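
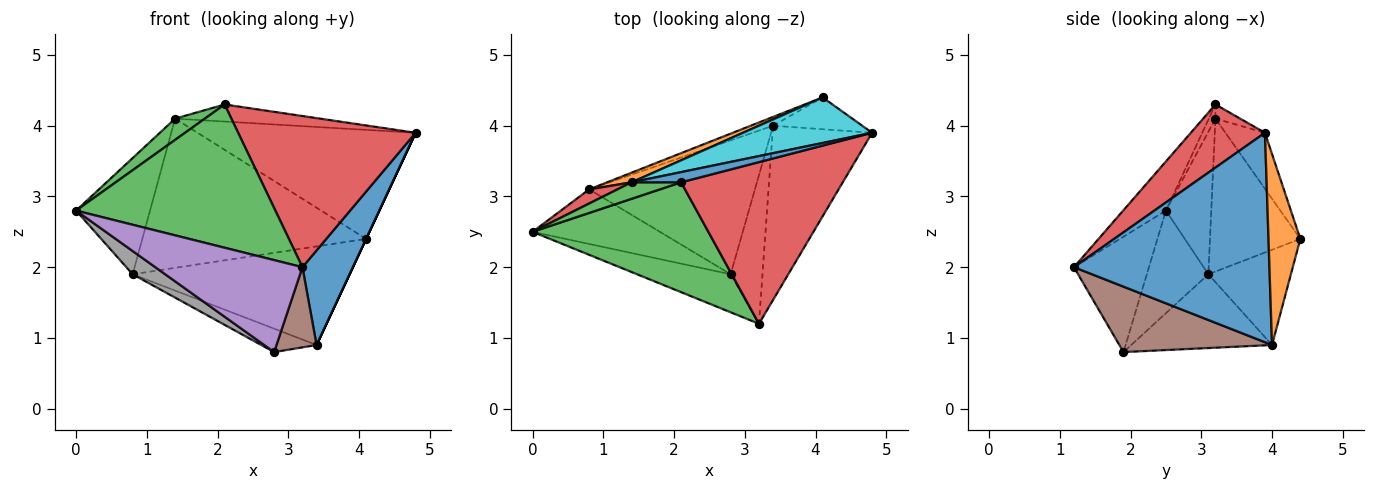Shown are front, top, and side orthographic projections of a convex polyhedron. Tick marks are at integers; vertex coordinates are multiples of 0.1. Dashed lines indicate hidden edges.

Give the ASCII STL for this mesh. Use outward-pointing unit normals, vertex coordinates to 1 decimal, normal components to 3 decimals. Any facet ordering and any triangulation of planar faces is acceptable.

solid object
 facet normal 0.880 -0.227 -0.418
  outer loop
   vertex 3.4 4.0 0.9
   vertex 4.8 3.9 3.9
   vertex 3.2 1.2 2.0
  endloop
 endfacet
 facet normal 0.906 0.000 -0.423
  outer loop
   vertex 3.4 4.0 0.9
   vertex 4.1 4.4 2.4
   vertex 4.8 3.9 3.9
  endloop
 endfacet
 facet normal -0.168 -0.782 0.600
  outer loop
   vertex 2.1 3.2 4.3
   vertex 0.0 2.5 2.8
   vertex 3.2 1.2 2.0
  endloop
 endfacet
 facet normal 0.274 -0.657 0.702
  outer loop
   vertex 2.1 3.2 4.3
   vertex 3.2 1.2 2.0
   vertex 4.8 3.9 3.9
  endloop
 endfacet
 facet normal -0.426 -0.836 -0.346
  outer loop
   vertex 2.8 1.9 0.8
   vertex 3.2 1.2 2.0
   vertex 0.0 2.5 2.8
  endloop
 endfacet
 facet normal 0.875 -0.230 -0.426
  outer loop
   vertex 2.8 1.9 0.8
   vertex 3.4 4.0 0.9
   vertex 3.2 1.2 2.0
  endloop
 endfacet
 facet normal -0.354 0.931 -0.083
  outer loop
   vertex 0.8 3.1 1.9
   vertex 4.1 4.4 2.4
   vertex 3.4 4.0 0.9
  endloop
 endfacet
 facet normal -0.595 -0.315 -0.739
  outer loop
   vertex 0.8 3.1 1.9
   vertex 2.8 1.9 0.8
   vertex 0.0 2.5 2.8
  endloop
 endfacet
 facet normal -0.402 0.158 -0.902
  outer loop
   vertex 0.8 3.1 1.9
   vertex 3.4 4.0 0.9
   vertex 2.8 1.9 0.8
  endloop
 endfacet
 facet normal -0.165 0.910 0.380
  outer loop
   vertex 1.4 3.2 4.1
   vertex 4.8 3.9 3.9
   vertex 4.1 4.4 2.4
  endloop
 endfacet
 facet normal -0.145 0.849 0.508
  outer loop
   vertex 1.4 3.2 4.1
   vertex 2.1 3.2 4.3
   vertex 4.8 3.9 3.9
  endloop
 endfacet
 facet normal -0.374 0.926 0.060
  outer loop
   vertex 1.4 3.2 4.1
   vertex 4.1 4.4 2.4
   vertex 0.8 3.1 1.9
  endloop
 endfacet
 facet normal -0.173 -0.777 0.605
  outer loop
   vertex 1.4 3.2 4.1
   vertex 0.0 2.5 2.8
   vertex 2.1 3.2 4.3
  endloop
 endfacet
 facet normal -0.520 0.848 0.103
  outer loop
   vertex 1.4 3.2 4.1
   vertex 0.8 3.1 1.9
   vertex 0.0 2.5 2.8
  endloop
 endfacet
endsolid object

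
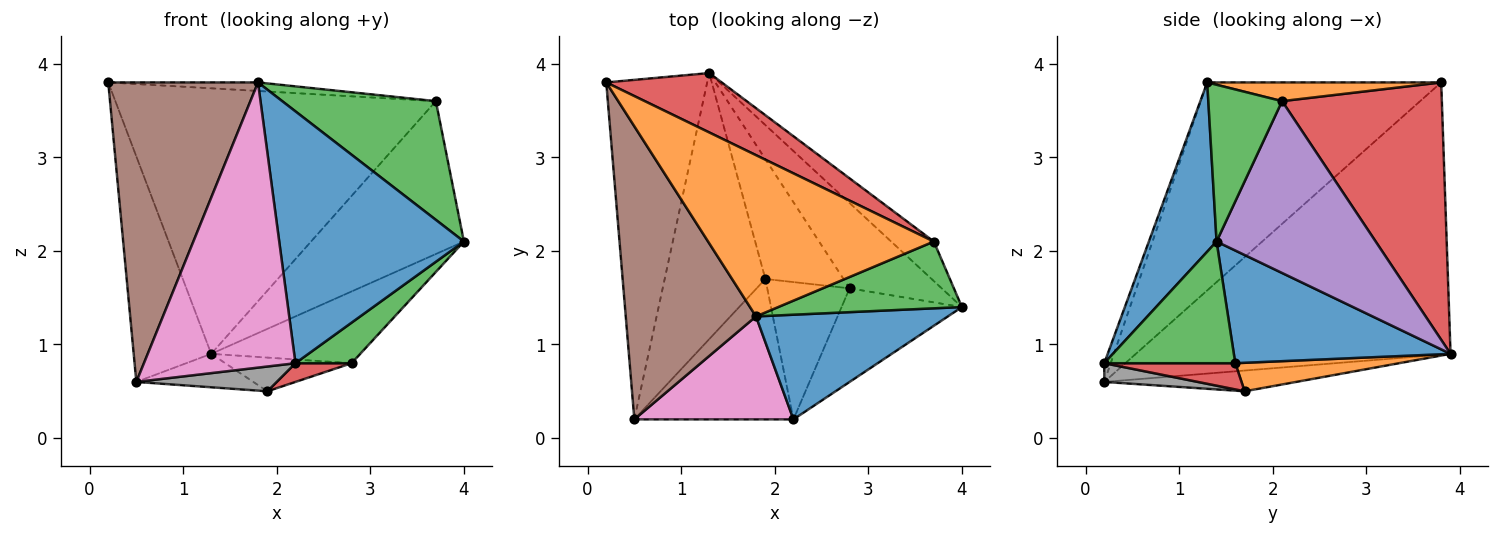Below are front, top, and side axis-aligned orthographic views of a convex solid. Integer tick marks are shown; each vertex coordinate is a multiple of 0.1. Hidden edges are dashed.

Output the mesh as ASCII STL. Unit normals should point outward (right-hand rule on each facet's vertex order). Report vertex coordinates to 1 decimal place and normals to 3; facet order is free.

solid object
 facet normal 0.321 -0.875 0.363
  outer loop
   vertex 1.8 1.3 3.8
   vertex 2.2 0.2 0.8
   vertex 4.0 1.4 2.1
  endloop
 endfacet
 facet normal 0.083 0.053 0.995
  outer loop
   vertex 3.7 2.1 3.6
   vertex 0.2 3.8 3.8
   vertex 1.8 1.3 3.8
  endloop
 endfacet
 facet normal 0.386 -0.804 0.452
  outer loop
   vertex 3.7 2.1 3.6
   vertex 1.8 1.3 3.8
   vertex 4.0 1.4 2.1
  endloop
 endfacet
 facet normal 0.437 0.878 0.196
  outer loop
   vertex 3.7 2.1 3.6
   vertex 1.3 3.9 0.9
   vertex 0.2 3.8 3.8
  endloop
 endfacet
 facet normal 0.710 0.682 -0.176
  outer loop
   vertex 3.7 2.1 3.6
   vertex 4.0 1.4 2.1
   vertex 1.3 3.9 0.9
  endloop
 endfacet
 facet normal -0.745 -0.477 0.467
  outer loop
   vertex 0.5 0.2 0.6
   vertex 1.8 1.3 3.8
   vertex 0.2 3.8 3.8
  endloop
 endfacet
 facet normal -0.040 -0.940 0.339
  outer loop
   vertex 0.5 0.2 0.6
   vertex 2.2 0.2 0.8
   vertex 1.8 1.3 3.8
  endloop
 endfacet
 facet normal 0.115 -0.173 -0.978
  outer loop
   vertex 0.5 0.2 0.6
   vertex 1.9 1.7 0.5
   vertex 2.2 0.2 0.8
  endloop
 endfacet
 facet normal -0.914 0.225 -0.339
  outer loop
   vertex 0.5 0.2 0.6
   vertex 0.2 3.8 3.8
   vertex 1.3 3.9 0.9
  endloop
 endfacet
 facet normal -0.200 0.122 -0.972
  outer loop
   vertex 0.5 0.2 0.6
   vertex 1.3 3.9 0.9
   vertex 1.9 1.7 0.5
  endloop
 endfacet
 facet normal 0.683 0.470 -0.559
  outer loop
   vertex 2.8 1.6 0.8
   vertex 1.3 3.9 0.9
   vertex 4.0 1.4 2.1
  endloop
 endfacet
 facet normal 0.331 0.255 -0.908
  outer loop
   vertex 2.8 1.6 0.8
   vertex 1.9 1.7 0.5
   vertex 1.3 3.9 0.9
  endloop
 endfacet
 facet normal 0.680 -0.291 -0.673
  outer loop
   vertex 2.8 1.6 0.8
   vertex 4.0 1.4 2.1
   vertex 2.2 0.2 0.8
  endloop
 endfacet
 facet normal 0.301 -0.129 -0.945
  outer loop
   vertex 2.8 1.6 0.8
   vertex 2.2 0.2 0.8
   vertex 1.9 1.7 0.5
  endloop
 endfacet
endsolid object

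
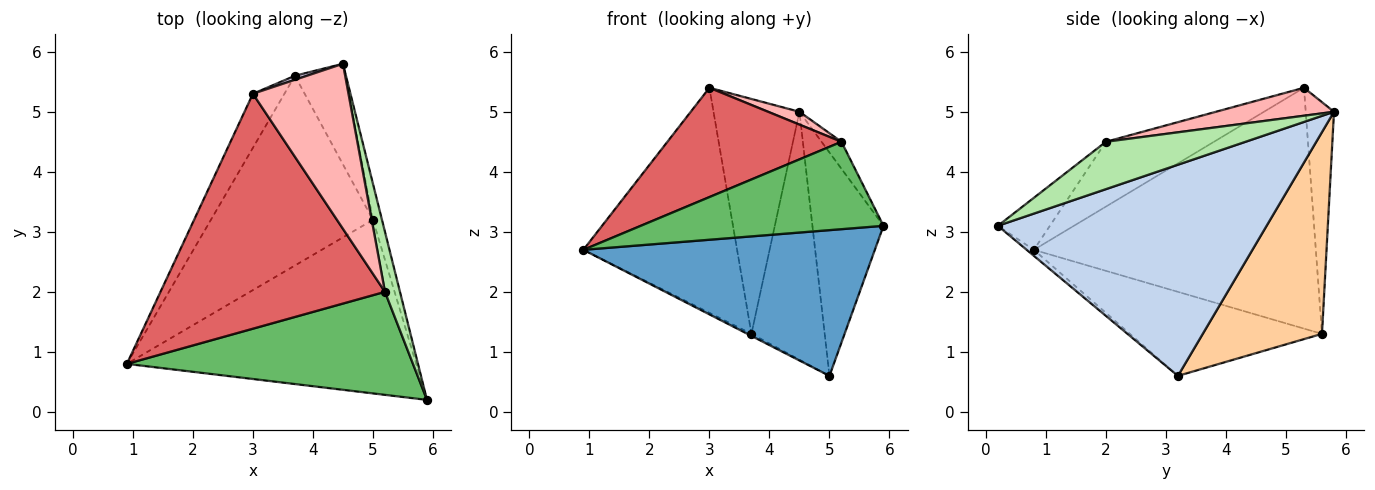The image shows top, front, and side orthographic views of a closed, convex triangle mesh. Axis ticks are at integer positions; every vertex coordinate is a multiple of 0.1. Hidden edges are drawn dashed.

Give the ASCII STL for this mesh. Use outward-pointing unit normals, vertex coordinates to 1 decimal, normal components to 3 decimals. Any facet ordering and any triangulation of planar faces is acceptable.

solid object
 facet normal -0.016 -0.643 -0.766
  outer loop
   vertex 5.0 3.2 0.6
   vertex 5.9 0.2 3.1
   vertex 0.9 0.8 2.7
  endloop
 endfacet
 facet normal 0.966 0.255 -0.041
  outer loop
   vertex 5.0 3.2 0.6
   vertex 4.5 5.8 5.0
   vertex 5.9 0.2 3.1
  endloop
 endfacet
 facet normal -0.460 0.010 -0.888
  outer loop
   vertex 3.7 5.6 1.3
   vertex 5.0 3.2 0.6
   vertex 0.9 0.8 2.7
  endloop
 endfacet
 facet normal 0.833 0.512 -0.208
  outer loop
   vertex 3.7 5.6 1.3
   vertex 4.5 5.8 5.0
   vertex 5.0 3.2 0.6
  endloop
 endfacet
 facet normal -0.137 -0.641 0.755
  outer loop
   vertex 5.2 2.0 4.5
   vertex 0.9 0.8 2.7
   vertex 5.9 0.2 3.1
  endloop
 endfacet
 facet normal 0.945 0.135 0.299
  outer loop
   vertex 5.2 2.0 4.5
   vertex 5.9 0.2 3.1
   vertex 4.5 5.8 5.0
  endloop
 endfacet
 facet normal -0.253 -0.408 0.877
  outer loop
   vertex 3.0 5.3 5.4
   vertex 0.9 0.8 2.7
   vertex 5.2 2.0 4.5
  endloop
 endfacet
 facet normal 0.280 -0.074 0.957
  outer loop
   vertex 3.0 5.3 5.4
   vertex 5.2 2.0 4.5
   vertex 4.5 5.8 5.0
  endloop
 endfacet
 facet normal -0.872 0.476 -0.114
  outer loop
   vertex 3.0 5.3 5.4
   vertex 3.7 5.6 1.3
   vertex 0.9 0.8 2.7
  endloop
 endfacet
 facet normal -0.312 0.950 0.016
  outer loop
   vertex 3.0 5.3 5.4
   vertex 4.5 5.8 5.0
   vertex 3.7 5.6 1.3
  endloop
 endfacet
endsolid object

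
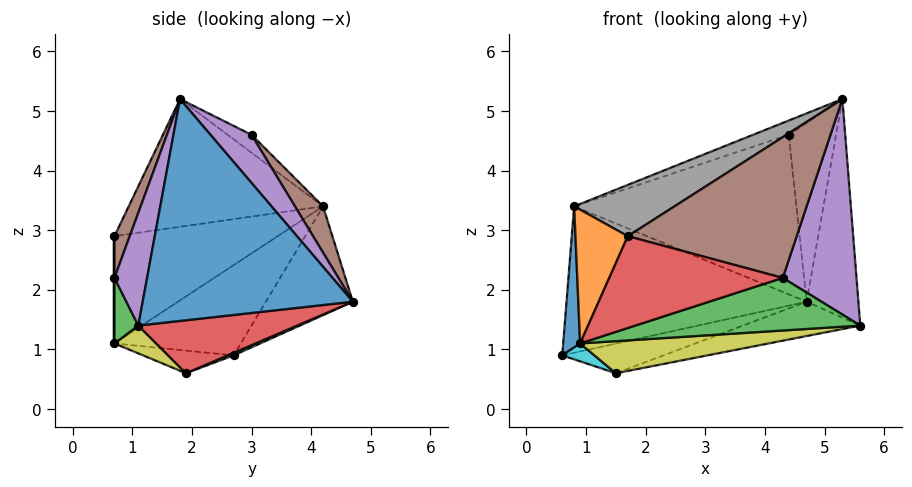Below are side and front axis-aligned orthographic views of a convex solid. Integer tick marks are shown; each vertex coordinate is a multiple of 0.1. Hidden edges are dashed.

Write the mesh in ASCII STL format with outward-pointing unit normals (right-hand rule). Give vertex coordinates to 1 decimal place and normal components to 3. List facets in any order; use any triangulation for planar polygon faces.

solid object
 facet normal 0.970 0.239 0.033
  outer loop
   vertex 5.3 1.8 5.2
   vertex 5.6 1.1 1.4
   vertex 4.7 4.7 1.8
  endloop
 endfacet
 facet normal -0.300 0.828 -0.473
  outer loop
   vertex 0.8 4.2 3.4
   vertex 4.7 4.7 1.8
   vertex 0.6 2.7 0.9
  endloop
 endfacet
 facet normal 0.022 0.373 -0.928
  outer loop
   vertex 1.5 1.9 0.6
   vertex 0.6 2.7 0.9
   vertex 4.7 4.7 1.8
  endloop
 endfacet
 facet normal 0.219 0.162 -0.962
  outer loop
   vertex 1.5 1.9 0.6
   vertex 4.7 4.7 1.8
   vertex 5.6 1.1 1.4
  endloop
 endfacet
 facet normal 0.579 0.668 0.468
  outer loop
   vertex 4.4 3.0 4.6
   vertex 5.3 1.8 5.2
   vertex 4.7 4.7 1.8
  endloop
 endfacet
 facet normal 0.107 0.845 0.524
  outer loop
   vertex 4.4 3.0 4.6
   vertex 4.7 4.7 1.8
   vertex 0.8 4.2 3.4
  endloop
 endfacet
 facet normal -0.206 0.309 0.928
  outer loop
   vertex 4.4 3.0 4.6
   vertex 0.8 4.2 3.4
   vertex 5.3 1.8 5.2
  endloop
 endfacet
 facet normal -0.469 -0.242 0.850
  outer loop
   vertex 1.7 0.7 2.9
   vertex 5.3 1.8 5.2
   vertex 0.8 4.2 3.4
  endloop
 endfacet
 facet normal 0.093 -0.422 -0.902
  outer loop
   vertex 0.9 0.7 1.1
   vertex 1.5 1.9 0.6
   vertex 5.6 1.1 1.4
  endloop
 endfacet
 facet normal -0.433 -0.154 -0.888
  outer loop
   vertex 0.9 0.7 1.1
   vertex 0.6 2.7 0.9
   vertex 1.5 1.9 0.6
  endloop
 endfacet
 facet normal -0.979 -0.131 0.157
  outer loop
   vertex 0.9 0.7 1.1
   vertex 0.8 4.2 3.4
   vertex 0.6 2.7 0.9
  endloop
 endfacet
 facet normal -0.877 -0.281 0.390
  outer loop
   vertex 0.9 0.7 1.1
   vertex 1.7 0.7 2.9
   vertex 0.8 4.2 3.4
  endloop
 endfacet
 facet normal 0.100 -0.945 -0.310
  outer loop
   vertex 4.3 0.7 2.2
   vertex 0.9 0.7 1.1
   vertex 5.6 1.1 1.4
  endloop
 endfacet
 facet normal 0.000 -1.000 0.000
  outer loop
   vertex 4.3 0.7 2.2
   vertex 1.7 0.7 2.9
   vertex 0.9 0.7 1.1
  endloop
 endfacet
 facet normal 0.397 -0.897 0.196
  outer loop
   vertex 4.3 0.7 2.2
   vertex 5.6 1.1 1.4
   vertex 5.3 1.8 5.2
  endloop
 endfacet
 facet normal 0.086 -0.944 0.318
  outer loop
   vertex 4.3 0.7 2.2
   vertex 5.3 1.8 5.2
   vertex 1.7 0.7 2.9
  endloop
 endfacet
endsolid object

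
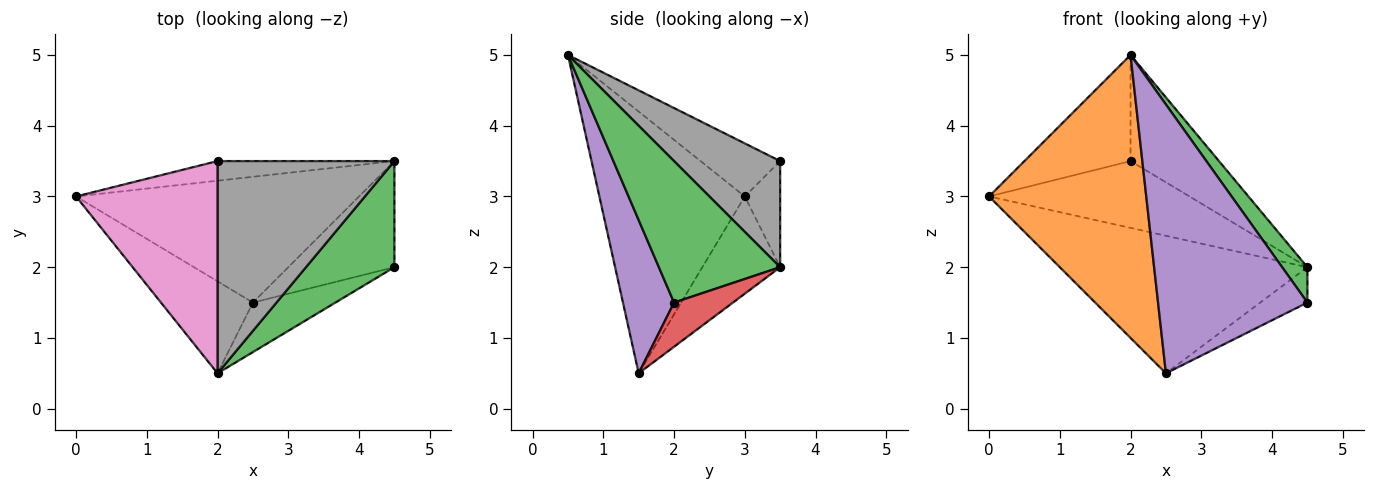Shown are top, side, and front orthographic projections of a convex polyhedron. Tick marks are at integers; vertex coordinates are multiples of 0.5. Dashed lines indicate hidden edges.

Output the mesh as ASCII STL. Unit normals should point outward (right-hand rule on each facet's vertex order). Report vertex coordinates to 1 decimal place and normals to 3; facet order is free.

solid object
 facet normal -0.226 0.719 -0.657
  outer loop
   vertex 2.5 1.5 0.5
   vertex 0.0 3.0 3.0
   vertex 4.5 3.5 2.0
  endloop
 endfacet
 facet normal -0.661 -0.714 -0.232
  outer loop
   vertex 2.5 1.5 0.5
   vertex 2.0 0.5 5.0
   vertex 0.0 3.0 3.0
  endloop
 endfacet
 facet normal 0.835 -0.174 0.522
  outer loop
   vertex 4.5 2.0 1.5
   vertex 4.5 3.5 2.0
   vertex 2.0 0.5 5.0
  endloop
 endfacet
 facet normal 0.368 0.294 -0.882
  outer loop
   vertex 4.5 2.0 1.5
   vertex 2.5 1.5 0.5
   vertex 4.5 3.5 2.0
  endloop
 endfacet
 facet normal 0.319 -0.932 -0.172
  outer loop
   vertex 4.5 2.0 1.5
   vertex 2.0 0.5 5.0
   vertex 2.5 1.5 0.5
  endloop
 endfacet
 facet normal -0.167 0.946 -0.278
  outer loop
   vertex 2.0 3.5 3.5
   vertex 4.5 3.5 2.0
   vertex 0.0 3.0 3.0
  endloop
 endfacet
 facet normal -0.318 0.424 0.848
  outer loop
   vertex 2.0 3.5 3.5
   vertex 0.0 3.0 3.0
   vertex 2.0 0.5 5.0
  endloop
 endfacet
 facet normal 0.473 0.394 0.788
  outer loop
   vertex 2.0 3.5 3.5
   vertex 2.0 0.5 5.0
   vertex 4.5 3.5 2.0
  endloop
 endfacet
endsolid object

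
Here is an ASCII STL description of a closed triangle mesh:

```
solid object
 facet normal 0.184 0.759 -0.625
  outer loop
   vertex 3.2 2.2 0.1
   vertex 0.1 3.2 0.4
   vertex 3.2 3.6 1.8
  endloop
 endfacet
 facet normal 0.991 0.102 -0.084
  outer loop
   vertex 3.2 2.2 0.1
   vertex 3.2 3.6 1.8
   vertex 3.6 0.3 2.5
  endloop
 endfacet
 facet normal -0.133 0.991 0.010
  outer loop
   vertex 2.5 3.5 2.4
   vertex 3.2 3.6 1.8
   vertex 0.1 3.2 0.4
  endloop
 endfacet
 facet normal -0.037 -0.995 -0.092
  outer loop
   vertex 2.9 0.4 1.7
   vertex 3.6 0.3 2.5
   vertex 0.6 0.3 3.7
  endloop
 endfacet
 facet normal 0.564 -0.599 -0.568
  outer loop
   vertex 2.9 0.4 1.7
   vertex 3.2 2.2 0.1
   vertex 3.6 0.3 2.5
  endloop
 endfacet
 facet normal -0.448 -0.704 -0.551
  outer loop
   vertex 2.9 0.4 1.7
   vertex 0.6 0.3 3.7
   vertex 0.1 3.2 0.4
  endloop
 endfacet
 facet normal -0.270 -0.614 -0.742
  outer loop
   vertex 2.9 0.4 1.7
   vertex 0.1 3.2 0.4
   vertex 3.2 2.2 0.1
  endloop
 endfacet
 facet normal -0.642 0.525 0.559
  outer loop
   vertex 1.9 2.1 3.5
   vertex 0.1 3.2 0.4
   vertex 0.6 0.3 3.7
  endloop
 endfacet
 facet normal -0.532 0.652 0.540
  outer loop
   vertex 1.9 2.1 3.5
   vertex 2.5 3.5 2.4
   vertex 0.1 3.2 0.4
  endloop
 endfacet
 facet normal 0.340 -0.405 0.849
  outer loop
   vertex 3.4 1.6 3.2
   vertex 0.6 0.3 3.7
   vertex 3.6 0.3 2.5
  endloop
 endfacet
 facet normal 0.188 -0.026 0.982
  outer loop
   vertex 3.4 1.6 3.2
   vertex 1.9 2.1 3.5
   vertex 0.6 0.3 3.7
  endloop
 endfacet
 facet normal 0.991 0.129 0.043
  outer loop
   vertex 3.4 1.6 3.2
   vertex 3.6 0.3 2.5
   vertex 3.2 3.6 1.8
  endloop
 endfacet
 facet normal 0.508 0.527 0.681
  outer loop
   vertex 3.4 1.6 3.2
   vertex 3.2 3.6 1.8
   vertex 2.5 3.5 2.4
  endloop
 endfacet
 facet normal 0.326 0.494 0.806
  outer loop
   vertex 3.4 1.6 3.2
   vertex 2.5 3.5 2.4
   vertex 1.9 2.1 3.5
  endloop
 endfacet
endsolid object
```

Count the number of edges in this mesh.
21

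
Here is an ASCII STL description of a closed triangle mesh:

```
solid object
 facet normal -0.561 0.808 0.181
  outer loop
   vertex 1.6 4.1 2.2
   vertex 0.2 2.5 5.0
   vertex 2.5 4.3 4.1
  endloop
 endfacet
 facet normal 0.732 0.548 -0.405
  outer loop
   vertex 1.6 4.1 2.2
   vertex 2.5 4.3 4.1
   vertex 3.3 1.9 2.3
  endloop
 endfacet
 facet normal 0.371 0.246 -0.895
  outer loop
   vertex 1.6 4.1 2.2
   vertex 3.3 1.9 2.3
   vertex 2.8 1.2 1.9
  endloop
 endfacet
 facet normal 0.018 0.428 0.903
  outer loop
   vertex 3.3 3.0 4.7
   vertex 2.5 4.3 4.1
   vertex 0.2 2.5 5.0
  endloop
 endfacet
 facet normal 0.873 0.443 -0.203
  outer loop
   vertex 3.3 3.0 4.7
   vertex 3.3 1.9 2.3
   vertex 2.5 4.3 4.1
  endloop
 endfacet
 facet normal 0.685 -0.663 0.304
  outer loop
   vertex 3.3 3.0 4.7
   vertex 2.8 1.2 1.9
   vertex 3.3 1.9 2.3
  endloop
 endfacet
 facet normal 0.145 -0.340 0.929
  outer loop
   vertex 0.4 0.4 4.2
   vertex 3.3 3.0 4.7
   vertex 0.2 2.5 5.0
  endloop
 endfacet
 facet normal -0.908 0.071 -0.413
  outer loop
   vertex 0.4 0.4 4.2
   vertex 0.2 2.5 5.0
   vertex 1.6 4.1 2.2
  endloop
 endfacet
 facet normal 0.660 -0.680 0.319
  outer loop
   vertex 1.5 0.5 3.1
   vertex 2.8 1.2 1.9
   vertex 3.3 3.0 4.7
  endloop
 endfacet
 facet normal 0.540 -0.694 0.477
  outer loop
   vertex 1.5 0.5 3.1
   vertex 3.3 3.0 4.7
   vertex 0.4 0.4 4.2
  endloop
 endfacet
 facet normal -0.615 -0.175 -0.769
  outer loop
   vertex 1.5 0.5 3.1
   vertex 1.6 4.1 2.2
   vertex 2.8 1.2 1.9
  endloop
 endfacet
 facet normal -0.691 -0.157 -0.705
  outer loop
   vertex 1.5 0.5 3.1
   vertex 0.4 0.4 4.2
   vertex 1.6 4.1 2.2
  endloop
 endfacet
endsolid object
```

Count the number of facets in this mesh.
12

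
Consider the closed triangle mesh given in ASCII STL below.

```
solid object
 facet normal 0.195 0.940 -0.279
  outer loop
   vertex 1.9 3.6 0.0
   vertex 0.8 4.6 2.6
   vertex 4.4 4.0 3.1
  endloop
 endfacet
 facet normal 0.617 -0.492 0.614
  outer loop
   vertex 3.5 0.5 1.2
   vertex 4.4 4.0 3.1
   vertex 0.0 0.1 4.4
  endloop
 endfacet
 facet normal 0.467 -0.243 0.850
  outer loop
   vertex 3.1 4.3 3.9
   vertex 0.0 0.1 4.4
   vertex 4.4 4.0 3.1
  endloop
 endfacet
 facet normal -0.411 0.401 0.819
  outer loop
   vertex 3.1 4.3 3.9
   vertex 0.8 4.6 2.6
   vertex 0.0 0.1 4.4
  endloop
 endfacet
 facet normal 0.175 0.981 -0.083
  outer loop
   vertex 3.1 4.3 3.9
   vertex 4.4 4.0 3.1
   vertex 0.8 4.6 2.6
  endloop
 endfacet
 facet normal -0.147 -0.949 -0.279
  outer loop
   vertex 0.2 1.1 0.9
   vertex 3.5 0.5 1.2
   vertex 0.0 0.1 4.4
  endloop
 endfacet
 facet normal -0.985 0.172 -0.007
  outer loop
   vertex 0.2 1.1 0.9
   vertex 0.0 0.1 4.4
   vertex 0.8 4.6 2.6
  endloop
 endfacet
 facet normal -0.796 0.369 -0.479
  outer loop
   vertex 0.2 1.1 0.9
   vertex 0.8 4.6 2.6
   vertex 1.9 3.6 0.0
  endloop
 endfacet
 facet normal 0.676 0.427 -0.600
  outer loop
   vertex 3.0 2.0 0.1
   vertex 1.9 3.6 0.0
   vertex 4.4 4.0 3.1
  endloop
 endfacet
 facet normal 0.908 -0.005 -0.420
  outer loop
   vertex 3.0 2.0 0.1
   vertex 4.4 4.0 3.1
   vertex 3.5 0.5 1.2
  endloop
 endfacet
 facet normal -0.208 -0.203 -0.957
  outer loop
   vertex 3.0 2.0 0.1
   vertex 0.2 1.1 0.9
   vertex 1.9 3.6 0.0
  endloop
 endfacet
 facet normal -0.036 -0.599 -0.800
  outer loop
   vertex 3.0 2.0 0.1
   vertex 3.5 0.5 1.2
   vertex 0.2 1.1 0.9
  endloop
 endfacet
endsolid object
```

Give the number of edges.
18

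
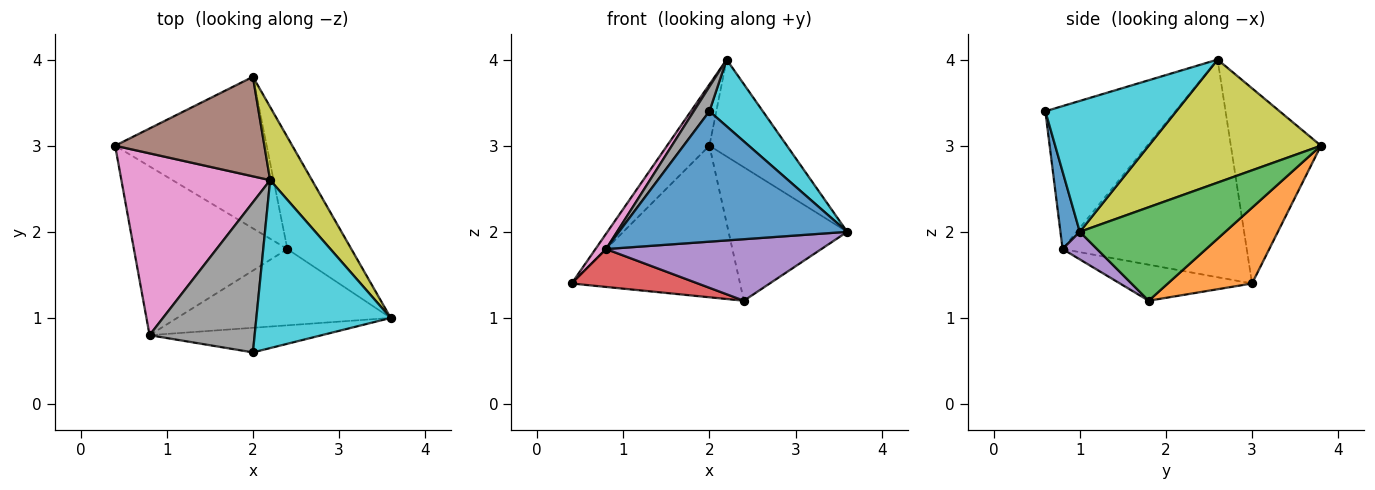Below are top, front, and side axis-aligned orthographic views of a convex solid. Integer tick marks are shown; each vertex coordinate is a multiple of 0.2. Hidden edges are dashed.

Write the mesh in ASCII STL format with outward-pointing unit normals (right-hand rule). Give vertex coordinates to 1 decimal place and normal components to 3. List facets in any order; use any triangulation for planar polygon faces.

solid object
 facet normal 0.083 -0.979 -0.185
  outer loop
   vertex 0.8 0.8 1.8
   vertex 3.6 1.0 2.0
   vertex 2.0 0.6 3.4
  endloop
 endfacet
 facet normal 0.333 0.667 -0.667
  outer loop
   vertex 2.4 1.8 1.2
   vertex 0.4 3.0 1.4
   vertex 2.0 3.8 3.0
  endloop
 endfacet
 facet normal 0.685 0.558 -0.468
  outer loop
   vertex 2.4 1.8 1.2
   vertex 2.0 3.8 3.0
   vertex 3.6 1.0 2.0
  endloop
 endfacet
 facet normal -0.223 -0.214 -0.951
  outer loop
   vertex 2.4 1.8 1.2
   vertex 0.8 0.8 1.8
   vertex 0.4 3.0 1.4
  endloop
 endfacet
 facet normal 0.100 -0.625 -0.775
  outer loop
   vertex 2.4 1.8 1.2
   vertex 3.6 1.0 2.0
   vertex 0.8 0.8 1.8
  endloop
 endfacet
 facet normal -0.744 0.350 0.569
  outer loop
   vertex 2.2 2.6 4.0
   vertex 2.0 3.8 3.0
   vertex 0.4 3.0 1.4
  endloop
 endfacet
 facet normal -0.825 -0.047 0.564
  outer loop
   vertex 2.2 2.6 4.0
   vertex 0.4 3.0 1.4
   vertex 0.8 0.8 1.8
  endloop
 endfacet
 facet normal -0.802 -0.097 0.589
  outer loop
   vertex 2.2 2.6 4.0
   vertex 0.8 0.8 1.8
   vertex 2.0 0.6 3.4
  endloop
 endfacet
 facet normal 0.871 0.392 0.296
  outer loop
   vertex 2.2 2.6 4.0
   vertex 3.6 1.0 2.0
   vertex 2.0 3.8 3.0
  endloop
 endfacet
 facet normal 0.671 -0.274 0.689
  outer loop
   vertex 2.2 2.6 4.0
   vertex 2.0 0.6 3.4
   vertex 3.6 1.0 2.0
  endloop
 endfacet
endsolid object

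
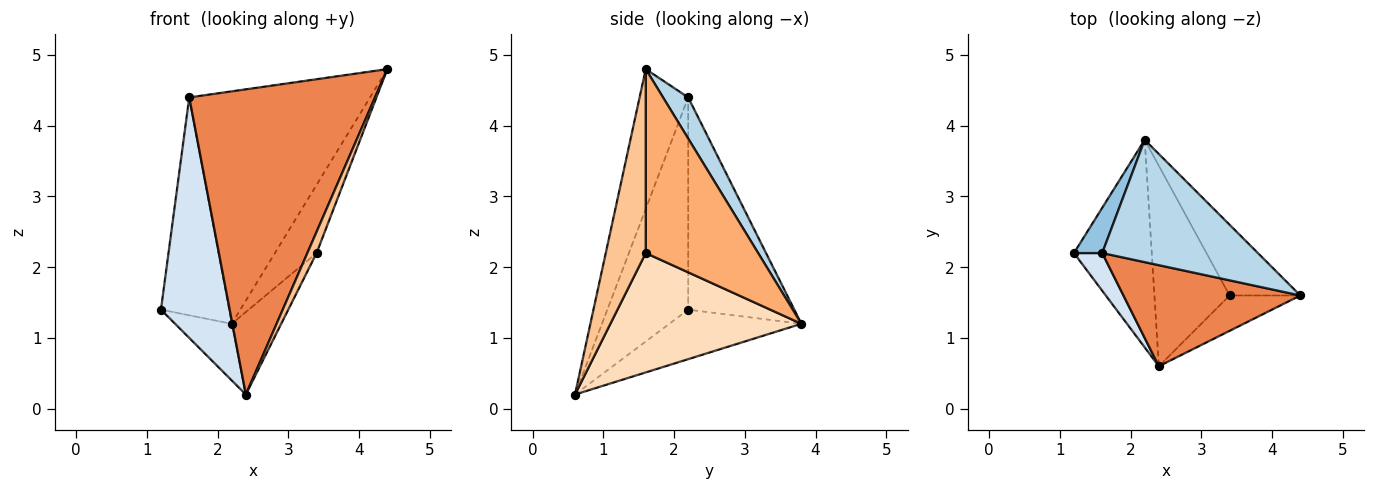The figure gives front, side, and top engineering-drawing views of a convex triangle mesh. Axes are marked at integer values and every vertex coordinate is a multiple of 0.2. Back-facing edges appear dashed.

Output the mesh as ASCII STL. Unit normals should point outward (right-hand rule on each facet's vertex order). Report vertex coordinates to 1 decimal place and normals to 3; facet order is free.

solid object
 facet normal -0.523 0.224 -0.822
  outer loop
   vertex 2.4 0.6 0.2
   vertex 1.2 2.2 1.4
   vertex 2.2 3.8 1.2
  endloop
 endfacet
 facet normal -0.836 0.537 0.112
  outer loop
   vertex 1.6 2.2 4.4
   vertex 2.2 3.8 1.2
   vertex 1.2 2.2 1.4
  endloop
 endfacet
 facet normal 0.122 0.878 0.462
  outer loop
   vertex 1.6 2.2 4.4
   vertex 4.4 1.6 4.8
   vertex 2.2 3.8 1.2
  endloop
 endfacet
 facet normal -0.758 -0.644 0.101
  outer loop
   vertex 1.6 2.2 4.4
   vertex 1.2 2.2 1.4
   vertex 2.4 0.6 0.2
  endloop
 endfacet
 facet normal -0.241 -0.921 0.305
  outer loop
   vertex 1.6 2.2 4.4
   vertex 2.4 0.6 0.2
   vertex 4.4 1.6 4.8
  endloop
 endfacet
 facet normal 0.882 0.327 -0.339
  outer loop
   vertex 3.4 1.6 2.2
   vertex 2.2 3.8 1.2
   vertex 4.4 1.6 4.8
  endloop
 endfacet
 facet normal 0.912 -0.211 -0.351
  outer loop
   vertex 3.4 1.6 2.2
   vertex 4.4 1.6 4.8
   vertex 2.4 0.6 0.2
  endloop
 endfacet
 facet normal 0.827 0.214 -0.520
  outer loop
   vertex 3.4 1.6 2.2
   vertex 2.4 0.6 0.2
   vertex 2.2 3.8 1.2
  endloop
 endfacet
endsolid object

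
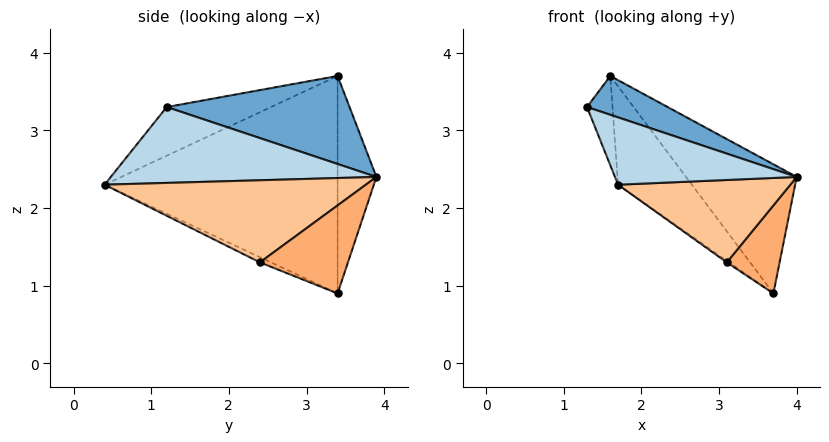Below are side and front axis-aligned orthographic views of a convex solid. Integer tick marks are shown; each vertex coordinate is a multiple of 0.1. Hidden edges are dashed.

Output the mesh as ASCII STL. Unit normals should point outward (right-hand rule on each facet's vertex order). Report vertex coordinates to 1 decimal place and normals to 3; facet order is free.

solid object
 facet normal 0.500 -0.220 0.838
  outer loop
   vertex 1.6 3.4 3.7
   vertex 1.3 1.2 3.3
   vertex 4.0 3.9 2.4
  endloop
 endfacet
 facet normal -0.321 0.916 -0.241
  outer loop
   vertex 3.7 3.4 0.9
   vertex 1.6 3.4 3.7
   vertex 4.0 3.9 2.4
  endloop
 endfacet
 facet normal 0.650 -0.445 0.616
  outer loop
   vertex 1.7 0.4 2.3
   vertex 4.0 3.9 2.4
   vertex 1.3 1.2 3.3
  endloop
 endfacet
 facet normal -0.841 0.206 -0.501
  outer loop
   vertex 1.7 0.4 2.3
   vertex 1.3 1.2 3.3
   vertex 1.6 3.4 3.7
  endloop
 endfacet
 facet normal -0.776 0.246 -0.582
  outer loop
   vertex 1.7 0.4 2.3
   vertex 1.6 3.4 3.7
   vertex 3.7 3.4 0.9
  endloop
 endfacet
 facet normal 0.857 -0.514 0.000
  outer loop
   vertex 3.1 2.4 1.3
   vertex 3.7 3.4 0.9
   vertex 4.0 3.9 2.4
  endloop
 endfacet
 facet normal 0.833 -0.549 0.068
  outer loop
   vertex 3.1 2.4 1.3
   vertex 4.0 3.9 2.4
   vertex 1.7 0.4 2.3
  endloop
 endfacet
 facet normal -0.700 0.140 -0.700
  outer loop
   vertex 3.1 2.4 1.3
   vertex 1.7 0.4 2.3
   vertex 3.7 3.4 0.9
  endloop
 endfacet
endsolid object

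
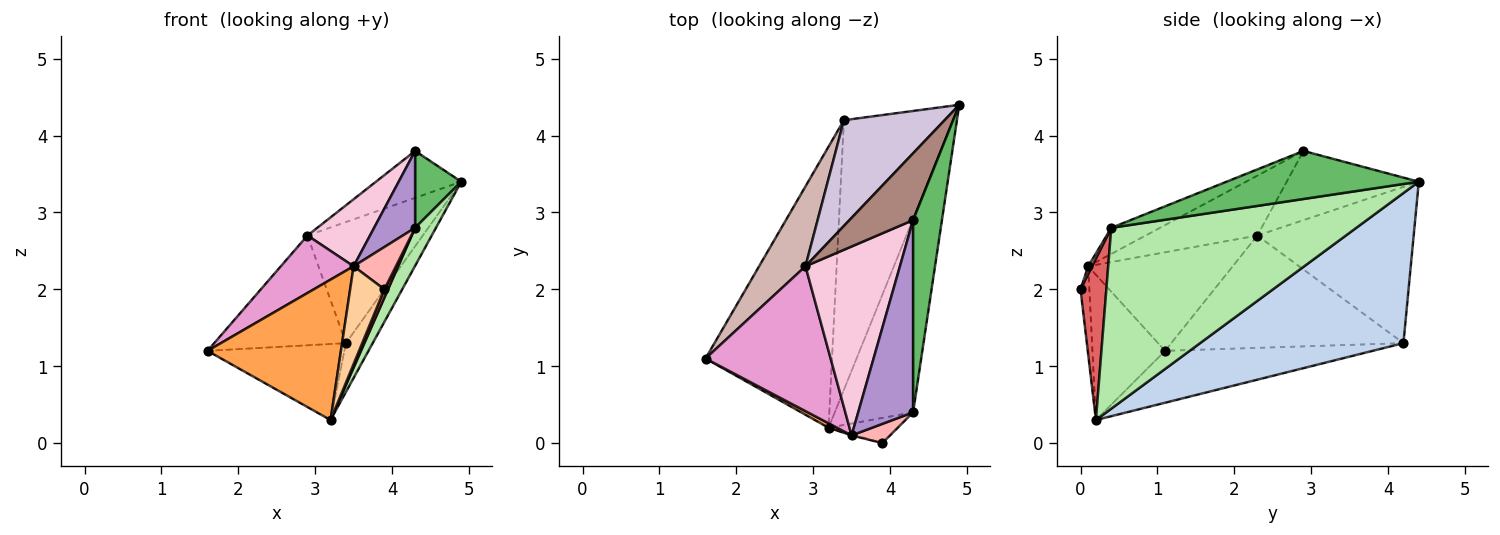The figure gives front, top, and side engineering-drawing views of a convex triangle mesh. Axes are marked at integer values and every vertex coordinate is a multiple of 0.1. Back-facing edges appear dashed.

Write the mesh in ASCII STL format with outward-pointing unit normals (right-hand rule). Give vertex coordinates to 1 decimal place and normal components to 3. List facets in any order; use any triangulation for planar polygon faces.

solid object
 facet normal -0.368 0.243 -0.897
  outer loop
   vertex 3.4 4.2 1.3
   vertex 3.2 0.2 0.3
   vertex 1.6 1.1 1.2
  endloop
 endfacet
 facet normal 0.804 0.106 -0.585
  outer loop
   vertex 3.4 4.2 1.3
   vertex 4.9 4.4 3.4
   vertex 3.2 0.2 0.3
  endloop
 endfacet
 facet normal -0.478 -0.878 0.028
  outer loop
   vertex 3.5 0.1 2.3
   vertex 1.6 1.1 1.2
   vertex 3.2 0.2 0.3
  endloop
 endfacet
 facet normal -0.250 -0.968 -0.011
  outer loop
   vertex 3.5 0.1 2.3
   vertex 3.2 0.2 0.3
   vertex 3.9 0.0 2.0
  endloop
 endfacet
 facet normal 0.840 -0.202 0.504
  outer loop
   vertex 4.3 0.4 2.8
   vertex 4.9 4.4 3.4
   vertex 4.3 2.9 3.8
  endloop
 endfacet
 facet normal 0.915 -0.078 -0.396
  outer loop
   vertex 4.3 0.4 2.8
   vertex 3.2 0.2 0.3
   vertex 4.9 4.4 3.4
  endloop
 endfacet
 facet normal 0.911 -0.130 -0.391
  outer loop
   vertex 4.3 0.4 2.8
   vertex 3.9 0.0 2.0
   vertex 3.2 0.2 0.3
  endloop
 endfacet
 facet normal 0.082 -0.907 0.412
  outer loop
   vertex 4.3 0.4 2.8
   vertex 3.5 0.1 2.3
   vertex 3.9 0.0 2.0
  endloop
 endfacet
 facet normal -0.404 -0.340 0.850
  outer loop
   vertex 4.3 0.4 2.8
   vertex 4.3 2.9 3.8
   vertex 3.5 0.1 2.3
  endloop
 endfacet
 facet normal -0.714 0.527 0.460
  outer loop
   vertex 2.9 2.3 2.7
   vertex 4.9 4.4 3.4
   vertex 3.4 4.2 1.3
  endloop
 endfacet
 facet normal -0.665 0.429 0.612
  outer loop
   vertex 2.9 2.3 2.7
   vertex 4.3 2.9 3.8
   vertex 4.9 4.4 3.4
  endloop
 endfacet
 facet normal -0.819 0.464 0.338
  outer loop
   vertex 2.9 2.3 2.7
   vertex 3.4 4.2 1.3
   vertex 1.6 1.1 1.2
  endloop
 endfacet
 facet normal -0.591 -0.297 0.750
  outer loop
   vertex 2.9 2.3 2.7
   vertex 1.6 1.1 1.2
   vertex 3.5 0.1 2.3
  endloop
 endfacet
 facet normal -0.513 -0.287 0.809
  outer loop
   vertex 2.9 2.3 2.7
   vertex 3.5 0.1 2.3
   vertex 4.3 2.9 3.8
  endloop
 endfacet
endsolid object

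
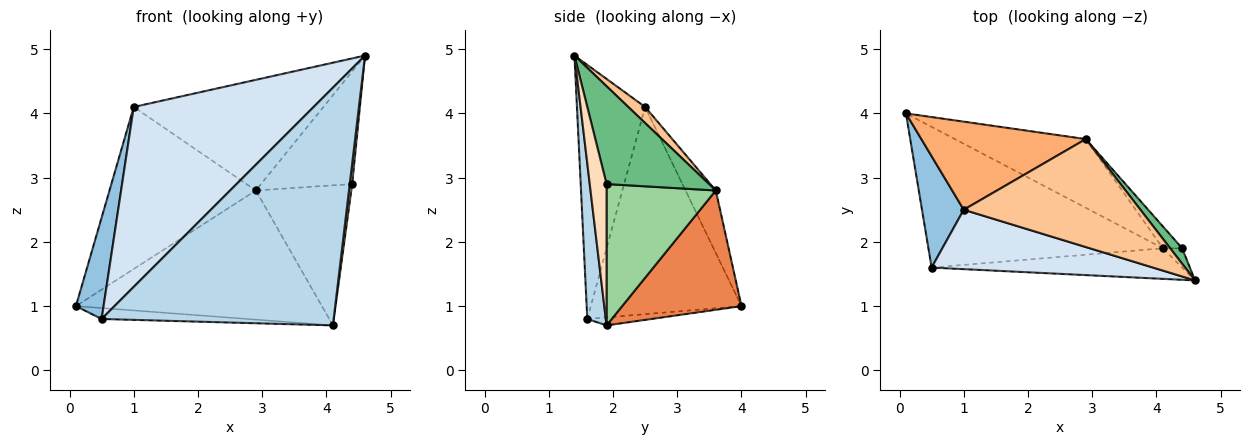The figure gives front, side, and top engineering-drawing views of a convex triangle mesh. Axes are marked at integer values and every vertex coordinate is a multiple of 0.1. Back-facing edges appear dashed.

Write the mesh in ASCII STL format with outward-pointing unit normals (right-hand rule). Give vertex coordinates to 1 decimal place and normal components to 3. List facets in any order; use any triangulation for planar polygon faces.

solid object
 facet normal -0.034 0.077 -0.996
  outer loop
   vertex 0.5 1.6 0.8
   vertex 0.1 4.0 1.0
   vertex 4.1 1.9 0.7
  endloop
 endfacet
 facet normal -0.965 -0.177 0.194
  outer loop
   vertex 0.5 1.6 0.8
   vertex 1.0 2.5 4.1
   vertex 0.1 4.0 1.0
  endloop
 endfacet
 facet normal 0.079 -0.989 -0.127
  outer loop
   vertex 0.5 1.6 0.8
   vertex 4.1 1.9 0.7
   vertex 4.6 1.4 4.9
  endloop
 endfacet
 facet normal -0.339 -0.894 0.295
  outer loop
   vertex 0.5 1.6 0.8
   vertex 4.6 1.4 4.9
   vertex 1.0 2.5 4.1
  endloop
 endfacet
 facet normal 0.394 0.811 -0.432
  outer loop
   vertex 2.9 3.6 2.8
   vertex 4.1 1.9 0.7
   vertex 0.1 4.0 1.0
  endloop
 endfacet
 facet normal -0.179 0.864 0.470
  outer loop
   vertex 2.9 3.6 2.8
   vertex 0.1 4.0 1.0
   vertex 1.0 2.5 4.1
  endloop
 endfacet
 facet normal 0.063 0.714 0.697
  outer loop
   vertex 2.9 3.6 2.8
   vertex 1.0 2.5 4.1
   vertex 4.6 1.4 4.9
  endloop
 endfacet
 facet normal 0.981 -0.143 -0.134
  outer loop
   vertex 4.4 1.9 2.9
   vertex 4.6 1.4 4.9
   vertex 4.1 1.9 0.7
  endloop
 endfacet
 facet normal 0.744 0.662 0.091
  outer loop
   vertex 4.4 1.9 2.9
   vertex 2.9 3.6 2.8
   vertex 4.6 1.4 4.9
  endloop
 endfacet
 facet normal 0.749 0.655 -0.102
  outer loop
   vertex 4.4 1.9 2.9
   vertex 4.1 1.9 0.7
   vertex 2.9 3.6 2.8
  endloop
 endfacet
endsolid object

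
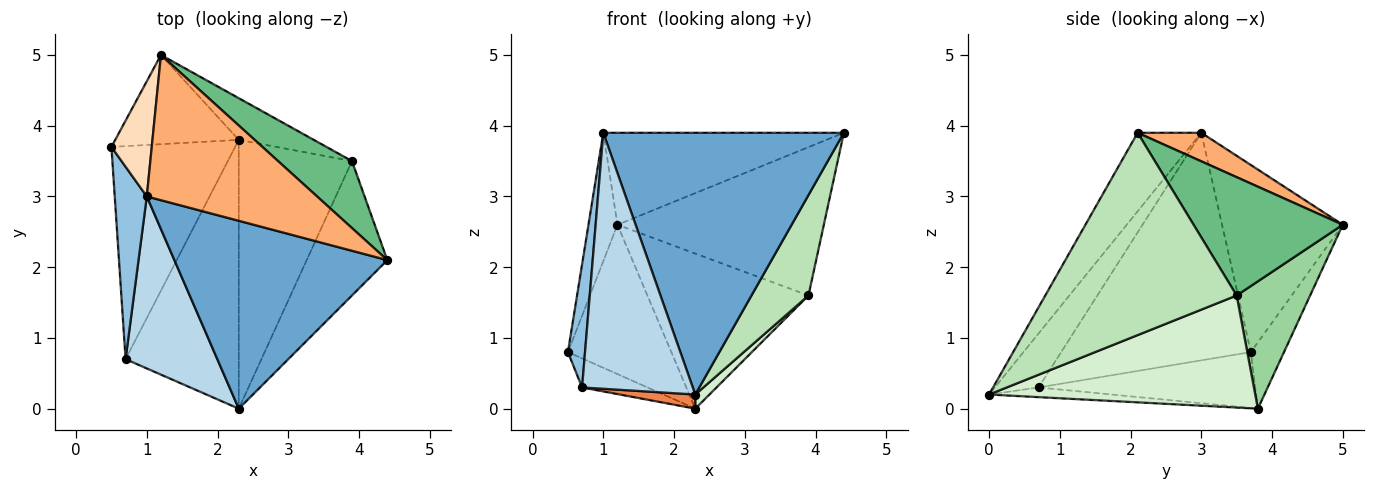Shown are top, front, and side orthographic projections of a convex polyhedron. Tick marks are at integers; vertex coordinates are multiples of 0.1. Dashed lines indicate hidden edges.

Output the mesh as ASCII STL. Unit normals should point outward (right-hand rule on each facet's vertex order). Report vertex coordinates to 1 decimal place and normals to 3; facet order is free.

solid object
 facet normal -0.210 -0.794 0.570
  outer loop
   vertex 1.0 3.0 3.9
   vertex 2.3 0.0 0.2
   vertex 4.4 2.1 3.9
  endloop
 endfacet
 facet normal -0.986 -0.089 0.139
  outer loop
   vertex 0.7 0.7 0.3
   vertex 1.0 3.0 3.9
   vertex 0.5 3.7 0.8
  endloop
 endfacet
 facet normal -0.312 -0.789 0.530
  outer loop
   vertex 0.7 0.7 0.3
   vertex 2.3 0.0 0.2
   vertex 1.0 3.0 3.9
  endloop
 endfacet
 facet normal -0.409 0.123 -0.904
  outer loop
   vertex 0.7 0.7 0.3
   vertex 0.5 3.7 0.8
   vertex 2.3 3.8 0.0
  endloop
 endfacet
 facet normal -0.085 -0.052 -0.995
  outer loop
   vertex 0.7 0.7 0.3
   vertex 2.3 3.8 0.0
   vertex 2.3 0.0 0.2
  endloop
 endfacet
 facet normal 0.140 0.530 0.837
  outer loop
   vertex 1.2 5.0 2.6
   vertex 1.0 3.0 3.9
   vertex 4.4 2.1 3.9
  endloop
 endfacet
 facet normal -0.266 0.828 -0.494
  outer loop
   vertex 1.2 5.0 2.6
   vertex 2.3 3.8 0.0
   vertex 0.5 3.7 0.8
  endloop
 endfacet
 facet normal -0.952 0.228 0.205
  outer loop
   vertex 1.2 5.0 2.6
   vertex 0.5 3.7 0.8
   vertex 1.0 3.0 3.9
  endloop
 endfacet
 facet normal 0.550 0.761 0.344
  outer loop
   vertex 3.9 3.5 1.6
   vertex 1.2 5.0 2.6
   vertex 4.4 2.1 3.9
  endloop
 endfacet
 facet normal 0.403 0.884 -0.237
  outer loop
   vertex 3.9 3.5 1.6
   vertex 2.3 3.8 0.0
   vertex 1.2 5.0 2.6
  endloop
 endfacet
 facet normal 0.895 -0.267 -0.357
  outer loop
   vertex 3.9 3.5 1.6
   vertex 4.4 2.1 3.9
   vertex 2.3 0.0 0.2
  endloop
 endfacet
 facet normal 0.703 -0.037 -0.710
  outer loop
   vertex 3.9 3.5 1.6
   vertex 2.3 0.0 0.2
   vertex 2.3 3.8 0.0
  endloop
 endfacet
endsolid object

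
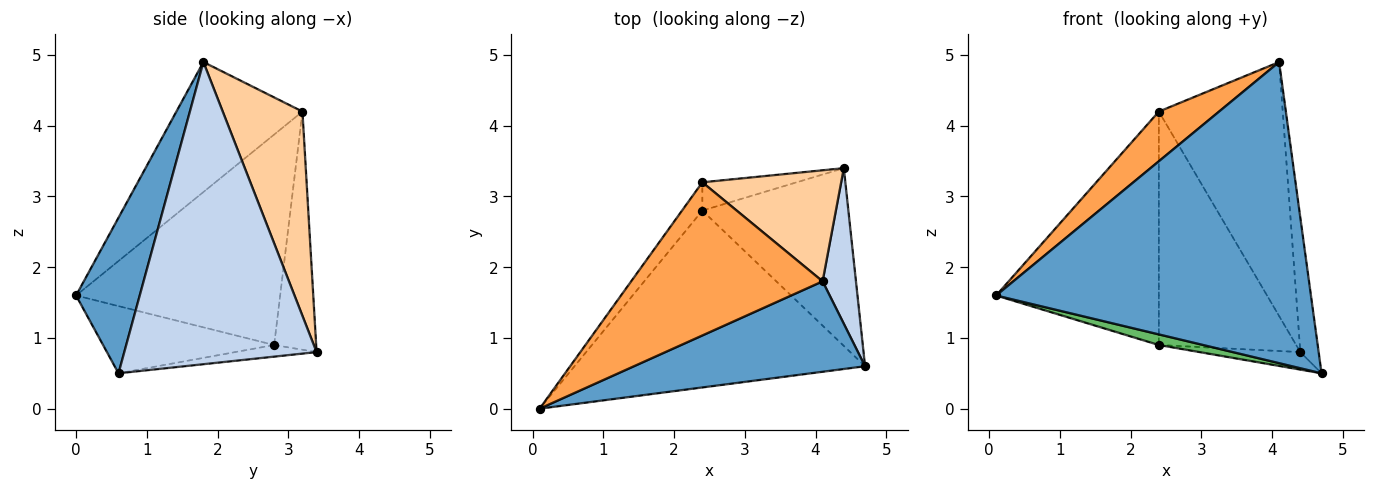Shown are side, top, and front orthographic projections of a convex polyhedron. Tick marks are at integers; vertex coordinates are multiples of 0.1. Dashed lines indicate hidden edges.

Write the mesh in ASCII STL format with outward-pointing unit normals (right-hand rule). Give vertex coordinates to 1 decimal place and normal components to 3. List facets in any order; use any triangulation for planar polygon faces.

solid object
 facet normal 0.190 -0.940 0.282
  outer loop
   vertex 4.1 1.8 4.9
   vertex 0.1 0.0 1.6
   vertex 4.7 0.6 0.5
  endloop
 endfacet
 facet normal 0.990 0.094 0.109
  outer loop
   vertex 4.1 1.8 4.9
   vertex 4.7 0.6 0.5
   vertex 4.4 3.4 0.8
  endloop
 endfacet
 facet normal -0.543 -0.259 0.799
  outer loop
   vertex 2.4 3.2 4.2
   vertex 0.1 0.0 1.6
   vertex 4.1 1.8 4.9
  endloop
 endfacet
 facet normal 0.508 0.789 0.345
  outer loop
   vertex 2.4 3.2 4.2
   vertex 4.1 1.8 4.9
   vertex 4.4 3.4 0.8
  endloop
 endfacet
 facet normal -0.225 -0.058 -0.973
  outer loop
   vertex 2.4 2.8 0.9
   vertex 4.7 0.6 0.5
   vertex 0.1 0.0 1.6
  endloop
 endfacet
 facet normal -0.079 0.098 -0.992
  outer loop
   vertex 2.4 2.8 0.9
   vertex 4.4 3.4 0.8
   vertex 4.7 0.6 0.5
  endloop
 endfacet
 facet normal -0.780 0.622 -0.075
  outer loop
   vertex 2.4 2.8 0.9
   vertex 0.1 0.0 1.6
   vertex 2.4 3.2 4.2
  endloop
 endfacet
 facet normal -0.291 0.950 -0.115
  outer loop
   vertex 2.4 2.8 0.9
   vertex 2.4 3.2 4.2
   vertex 4.4 3.4 0.8
  endloop
 endfacet
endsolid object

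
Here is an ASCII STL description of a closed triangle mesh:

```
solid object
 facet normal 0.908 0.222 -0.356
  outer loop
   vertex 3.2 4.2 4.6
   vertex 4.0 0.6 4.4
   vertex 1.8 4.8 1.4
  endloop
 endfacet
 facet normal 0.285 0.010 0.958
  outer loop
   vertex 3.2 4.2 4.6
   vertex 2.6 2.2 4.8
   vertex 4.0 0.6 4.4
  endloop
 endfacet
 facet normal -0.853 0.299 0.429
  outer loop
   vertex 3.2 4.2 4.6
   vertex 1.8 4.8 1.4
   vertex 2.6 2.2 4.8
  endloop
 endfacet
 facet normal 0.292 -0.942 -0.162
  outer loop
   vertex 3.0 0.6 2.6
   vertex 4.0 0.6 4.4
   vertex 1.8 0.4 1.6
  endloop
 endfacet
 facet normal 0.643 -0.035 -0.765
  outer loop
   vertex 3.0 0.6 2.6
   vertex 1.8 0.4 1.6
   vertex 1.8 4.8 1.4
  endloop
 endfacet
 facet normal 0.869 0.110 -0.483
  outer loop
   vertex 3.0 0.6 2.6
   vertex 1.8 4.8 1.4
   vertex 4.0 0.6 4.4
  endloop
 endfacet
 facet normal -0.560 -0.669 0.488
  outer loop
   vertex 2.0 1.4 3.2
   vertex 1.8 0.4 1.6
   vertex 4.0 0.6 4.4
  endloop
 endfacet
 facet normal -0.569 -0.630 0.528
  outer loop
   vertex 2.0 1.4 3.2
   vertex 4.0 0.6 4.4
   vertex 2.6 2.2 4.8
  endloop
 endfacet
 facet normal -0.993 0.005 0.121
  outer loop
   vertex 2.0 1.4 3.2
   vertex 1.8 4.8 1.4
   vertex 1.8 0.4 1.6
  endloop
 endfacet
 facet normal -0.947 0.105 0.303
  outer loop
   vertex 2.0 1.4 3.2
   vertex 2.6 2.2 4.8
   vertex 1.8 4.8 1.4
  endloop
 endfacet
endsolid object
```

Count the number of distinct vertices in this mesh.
7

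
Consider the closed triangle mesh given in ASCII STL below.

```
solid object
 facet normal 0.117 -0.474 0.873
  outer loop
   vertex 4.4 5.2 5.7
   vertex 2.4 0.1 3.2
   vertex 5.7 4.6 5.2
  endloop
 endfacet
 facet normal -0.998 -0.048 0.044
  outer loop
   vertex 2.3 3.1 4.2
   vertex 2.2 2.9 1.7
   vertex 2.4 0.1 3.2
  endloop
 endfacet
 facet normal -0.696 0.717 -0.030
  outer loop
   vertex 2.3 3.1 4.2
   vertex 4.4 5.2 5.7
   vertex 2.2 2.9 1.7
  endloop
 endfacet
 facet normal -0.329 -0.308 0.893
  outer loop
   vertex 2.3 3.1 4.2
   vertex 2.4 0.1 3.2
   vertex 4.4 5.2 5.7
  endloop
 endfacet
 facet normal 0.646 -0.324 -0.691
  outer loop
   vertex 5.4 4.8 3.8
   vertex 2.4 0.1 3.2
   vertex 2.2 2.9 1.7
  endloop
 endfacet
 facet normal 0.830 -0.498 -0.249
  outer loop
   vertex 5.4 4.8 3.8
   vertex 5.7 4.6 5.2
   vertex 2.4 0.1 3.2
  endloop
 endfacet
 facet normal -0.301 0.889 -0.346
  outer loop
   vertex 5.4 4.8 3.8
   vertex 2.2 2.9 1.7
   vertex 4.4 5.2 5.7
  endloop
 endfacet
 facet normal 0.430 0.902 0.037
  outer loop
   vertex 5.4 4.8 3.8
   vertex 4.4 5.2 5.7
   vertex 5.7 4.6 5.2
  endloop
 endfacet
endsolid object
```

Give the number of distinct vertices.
6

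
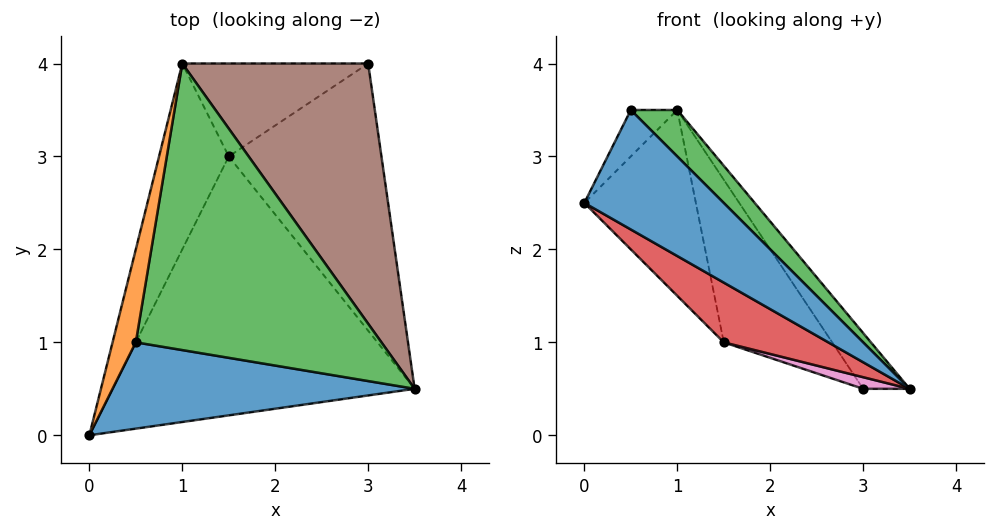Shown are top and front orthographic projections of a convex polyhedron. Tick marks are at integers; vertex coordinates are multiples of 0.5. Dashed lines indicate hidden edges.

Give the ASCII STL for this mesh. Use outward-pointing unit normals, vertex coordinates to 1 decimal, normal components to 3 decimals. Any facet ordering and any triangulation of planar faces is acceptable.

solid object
 facet normal 0.411 -0.739 0.534
  outer loop
   vertex 0.5 1.0 3.5
   vertex 0.0 0.0 2.5
   vertex 3.5 0.5 0.5
  endloop
 endfacet
 facet normal -0.937 0.156 0.312
  outer loop
   vertex 0.5 1.0 3.5
   vertex 1.0 4.0 3.5
   vertex 0.0 0.0 2.5
  endloop
 endfacet
 facet normal 0.693 -0.115 0.712
  outer loop
   vertex 0.5 1.0 3.5
   vertex 3.5 0.5 0.5
   vertex 1.0 4.0 3.5
  endloop
 endfacet
 facet normal -0.465 -0.199 -0.863
  outer loop
   vertex 1.5 3.0 1.0
   vertex 3.5 0.5 0.5
   vertex 0.0 0.0 2.5
  endloop
 endfacet
 facet normal -0.905 0.302 -0.302
  outer loop
   vertex 1.5 3.0 1.0
   vertex 0.0 0.0 2.5
   vertex 1.0 4.0 3.5
  endloop
 endfacet
 facet normal 0.826 0.118 0.551
  outer loop
   vertex 3.0 4.0 0.5
   vertex 1.0 4.0 3.5
   vertex 3.5 0.5 0.5
  endloop
 endfacet
 facet normal -0.291 -0.042 -0.956
  outer loop
   vertex 3.0 4.0 0.5
   vertex 3.5 0.5 0.5
   vertex 1.5 3.0 1.0
  endloop
 endfacet
 facet normal -0.597 0.697 -0.398
  outer loop
   vertex 3.0 4.0 0.5
   vertex 1.5 3.0 1.0
   vertex 1.0 4.0 3.5
  endloop
 endfacet
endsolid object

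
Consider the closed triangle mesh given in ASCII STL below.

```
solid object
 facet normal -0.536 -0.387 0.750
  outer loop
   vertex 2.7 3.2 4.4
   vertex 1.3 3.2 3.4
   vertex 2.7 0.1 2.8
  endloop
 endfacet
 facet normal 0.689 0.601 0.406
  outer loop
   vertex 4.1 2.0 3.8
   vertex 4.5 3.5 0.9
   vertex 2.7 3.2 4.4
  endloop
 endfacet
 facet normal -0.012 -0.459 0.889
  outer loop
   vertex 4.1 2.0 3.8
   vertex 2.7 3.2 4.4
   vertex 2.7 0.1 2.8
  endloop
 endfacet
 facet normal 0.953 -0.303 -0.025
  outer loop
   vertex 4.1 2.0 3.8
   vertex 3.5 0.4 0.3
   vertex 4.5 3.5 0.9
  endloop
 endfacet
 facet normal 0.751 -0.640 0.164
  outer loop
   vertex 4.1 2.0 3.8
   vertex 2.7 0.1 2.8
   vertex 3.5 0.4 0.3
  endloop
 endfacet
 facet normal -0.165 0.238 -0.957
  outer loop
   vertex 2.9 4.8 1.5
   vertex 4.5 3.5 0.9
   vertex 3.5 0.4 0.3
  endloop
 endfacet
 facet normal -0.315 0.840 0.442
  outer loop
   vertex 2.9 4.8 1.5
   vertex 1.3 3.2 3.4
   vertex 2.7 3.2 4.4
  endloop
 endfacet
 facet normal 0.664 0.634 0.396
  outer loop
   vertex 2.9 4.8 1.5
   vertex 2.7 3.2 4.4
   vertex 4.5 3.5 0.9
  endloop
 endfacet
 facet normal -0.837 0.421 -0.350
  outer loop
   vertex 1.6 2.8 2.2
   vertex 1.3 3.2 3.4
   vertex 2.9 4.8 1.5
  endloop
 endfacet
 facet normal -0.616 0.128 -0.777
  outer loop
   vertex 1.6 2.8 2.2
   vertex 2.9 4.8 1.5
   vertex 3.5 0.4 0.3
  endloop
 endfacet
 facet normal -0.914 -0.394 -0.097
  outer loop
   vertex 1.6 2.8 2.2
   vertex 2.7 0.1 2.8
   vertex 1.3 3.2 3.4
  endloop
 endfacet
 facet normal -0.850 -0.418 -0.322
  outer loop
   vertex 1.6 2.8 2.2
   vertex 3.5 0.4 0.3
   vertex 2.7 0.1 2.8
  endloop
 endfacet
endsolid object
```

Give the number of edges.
18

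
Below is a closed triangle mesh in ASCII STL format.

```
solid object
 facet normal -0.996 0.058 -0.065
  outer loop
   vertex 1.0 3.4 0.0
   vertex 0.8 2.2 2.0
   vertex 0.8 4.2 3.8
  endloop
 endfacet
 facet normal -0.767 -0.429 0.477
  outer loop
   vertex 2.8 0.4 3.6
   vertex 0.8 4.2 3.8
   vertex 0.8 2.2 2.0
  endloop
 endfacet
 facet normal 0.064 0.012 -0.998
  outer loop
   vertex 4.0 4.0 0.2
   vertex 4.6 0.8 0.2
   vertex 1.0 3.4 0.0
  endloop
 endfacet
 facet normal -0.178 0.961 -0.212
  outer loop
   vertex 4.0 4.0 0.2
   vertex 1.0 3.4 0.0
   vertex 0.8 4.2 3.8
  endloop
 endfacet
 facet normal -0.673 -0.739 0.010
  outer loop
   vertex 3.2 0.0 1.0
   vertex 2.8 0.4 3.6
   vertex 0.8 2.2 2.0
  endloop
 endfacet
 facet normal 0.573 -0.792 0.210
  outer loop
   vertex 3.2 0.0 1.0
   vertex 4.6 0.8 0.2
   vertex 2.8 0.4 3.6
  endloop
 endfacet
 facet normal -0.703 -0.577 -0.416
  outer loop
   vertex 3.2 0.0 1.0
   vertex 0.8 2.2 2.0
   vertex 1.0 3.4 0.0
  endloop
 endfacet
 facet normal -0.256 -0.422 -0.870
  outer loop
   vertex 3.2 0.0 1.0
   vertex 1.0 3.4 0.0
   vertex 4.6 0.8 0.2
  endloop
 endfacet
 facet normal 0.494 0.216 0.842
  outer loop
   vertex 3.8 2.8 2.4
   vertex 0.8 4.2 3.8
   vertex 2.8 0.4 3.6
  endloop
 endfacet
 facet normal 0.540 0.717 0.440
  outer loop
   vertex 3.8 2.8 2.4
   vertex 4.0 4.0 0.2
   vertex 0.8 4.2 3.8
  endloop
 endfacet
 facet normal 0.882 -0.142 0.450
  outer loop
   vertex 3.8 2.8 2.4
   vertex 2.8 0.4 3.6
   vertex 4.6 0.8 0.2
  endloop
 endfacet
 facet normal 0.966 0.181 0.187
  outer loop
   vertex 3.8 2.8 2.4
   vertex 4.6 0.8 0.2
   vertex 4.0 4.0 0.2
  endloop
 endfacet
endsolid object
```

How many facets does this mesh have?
12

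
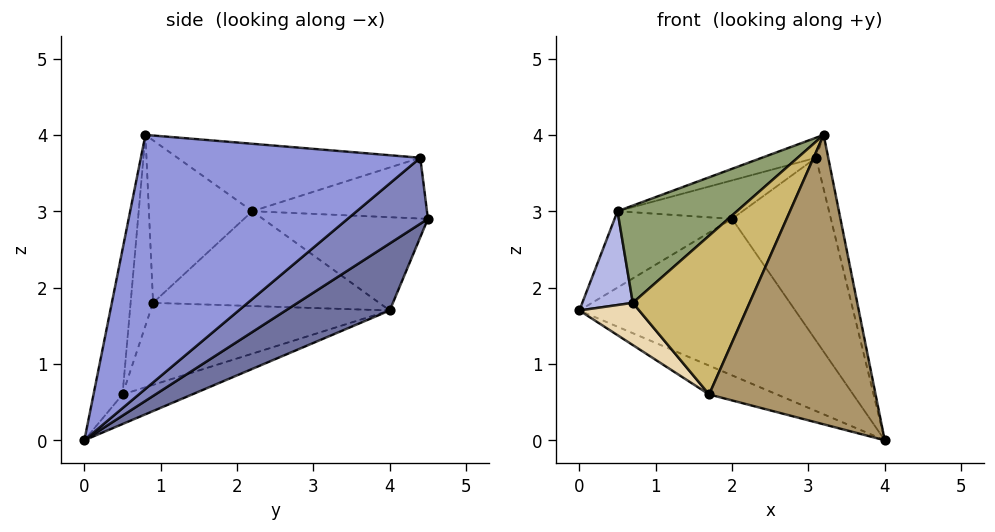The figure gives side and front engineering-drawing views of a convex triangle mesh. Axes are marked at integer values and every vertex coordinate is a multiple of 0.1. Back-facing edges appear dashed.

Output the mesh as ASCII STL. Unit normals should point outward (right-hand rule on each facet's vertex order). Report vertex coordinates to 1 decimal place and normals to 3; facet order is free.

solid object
 facet normal 0.292 0.606 -0.740
  outer loop
   vertex 2.0 4.5 2.9
   vertex 4.0 0.0 0.0
   vertex 0.0 4.0 1.7
  endloop
 endfacet
 facet normal 0.500 0.615 -0.610
  outer loop
   vertex 3.1 4.4 3.7
   vertex 4.0 0.0 0.0
   vertex 2.0 4.5 2.9
  endloop
 endfacet
 facet normal 0.981 0.043 0.188
  outer loop
   vertex 3.1 4.4 3.7
   vertex 3.2 0.8 4.0
   vertex 4.0 0.0 0.0
  endloop
 endfacet
 facet normal -0.973 -0.217 0.073
  outer loop
   vertex 0.5 2.2 3.0
   vertex 0.0 4.0 1.7
   vertex 0.7 0.9 1.8
  endloop
 endfacet
 facet normal -0.534 -0.616 0.579
  outer loop
   vertex 0.5 2.2 3.0
   vertex 0.7 0.9 1.8
   vertex 3.2 0.8 4.0
  endloop
 endfacet
 facet normal -0.314 0.070 0.947
  outer loop
   vertex 0.5 2.2 3.0
   vertex 3.2 0.8 4.0
   vertex 3.1 4.4 3.7
  endloop
 endfacet
 facet normal -0.544 0.387 0.745
  outer loop
   vertex 0.5 2.2 3.0
   vertex 2.0 4.5 2.9
   vertex 0.0 4.0 1.7
  endloop
 endfacet
 facet normal -0.523 0.374 0.766
  outer loop
   vertex 0.5 2.2 3.0
   vertex 3.1 4.4 3.7
   vertex 2.0 4.5 2.9
  endloop
 endfacet
 facet normal -0.169 -0.972 0.161
  outer loop
   vertex 1.7 0.5 0.6
   vertex 4.0 0.0 0.0
   vertex 3.2 0.8 4.0
  endloop
 endfacet
 facet normal -0.186 -0.968 0.168
  outer loop
   vertex 1.7 0.5 0.6
   vertex 3.2 0.8 4.0
   vertex 0.7 0.9 1.8
  endloop
 endfacet
 facet normal -0.206 0.201 -0.958
  outer loop
   vertex 1.7 0.5 0.6
   vertex 0.0 4.0 1.7
   vertex 4.0 0.0 0.0
  endloop
 endfacet
 facet normal -0.784 -0.196 -0.588
  outer loop
   vertex 1.7 0.5 0.6
   vertex 0.7 0.9 1.8
   vertex 0.0 4.0 1.7
  endloop
 endfacet
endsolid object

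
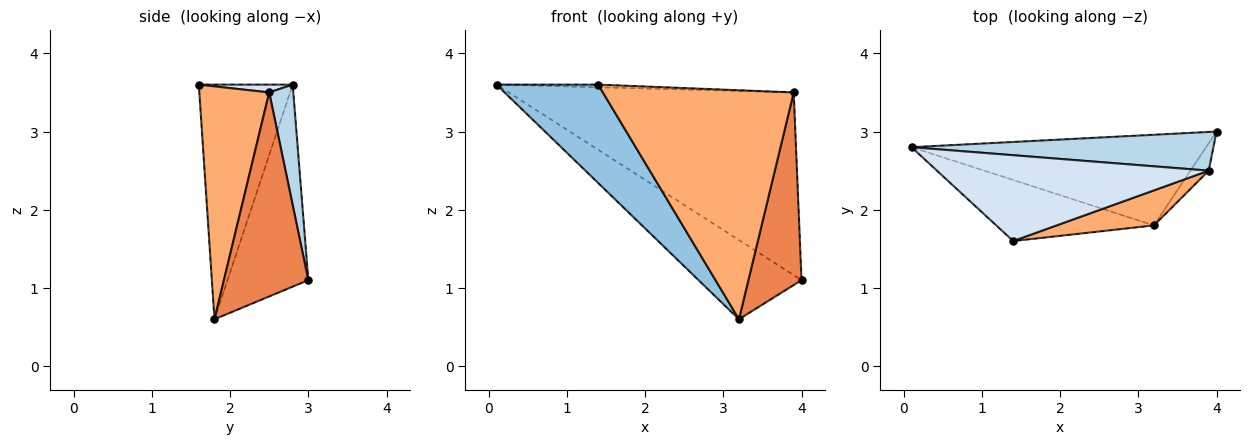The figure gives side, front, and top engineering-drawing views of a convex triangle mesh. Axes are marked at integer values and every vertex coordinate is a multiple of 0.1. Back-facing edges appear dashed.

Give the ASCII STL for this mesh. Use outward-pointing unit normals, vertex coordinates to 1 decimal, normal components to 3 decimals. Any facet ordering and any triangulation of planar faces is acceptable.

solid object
 facet normal -0.459 0.585 -0.669
  outer loop
   vertex 3.2 1.8 0.6
   vertex 0.1 2.8 3.6
   vertex 4.0 3.0 1.1
  endloop
 endfacet
 facet normal -0.617 -0.669 -0.415
  outer loop
   vertex 3.2 1.8 0.6
   vertex 1.4 1.6 3.6
   vertex 0.1 2.8 3.6
  endloop
 endfacet
 facet normal 0.082 0.975 0.207
  outer loop
   vertex 3.9 2.5 3.5
   vertex 4.0 3.0 1.1
   vertex 0.1 2.8 3.6
  endloop
 endfacet
 facet normal 0.029 0.031 0.999
  outer loop
   vertex 3.9 2.5 3.5
   vertex 0.1 2.8 3.6
   vertex 1.4 1.6 3.6
  endloop
 endfacet
 facet normal 0.844 -0.531 -0.075
  outer loop
   vertex 3.9 2.5 3.5
   vertex 3.2 1.8 0.6
   vertex 4.0 3.0 1.1
  endloop
 endfacet
 facet normal 0.340 -0.929 0.142
  outer loop
   vertex 3.9 2.5 3.5
   vertex 1.4 1.6 3.6
   vertex 3.2 1.8 0.6
  endloop
 endfacet
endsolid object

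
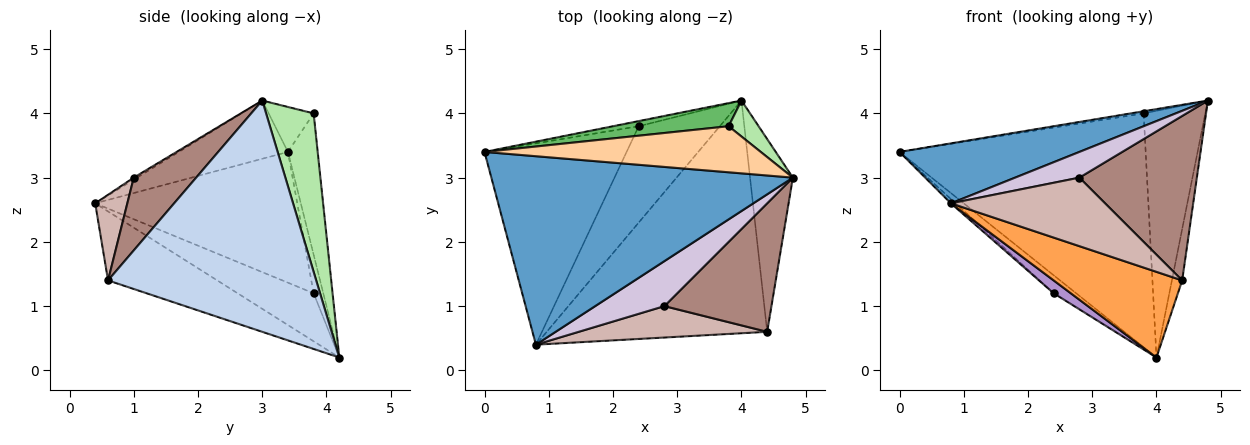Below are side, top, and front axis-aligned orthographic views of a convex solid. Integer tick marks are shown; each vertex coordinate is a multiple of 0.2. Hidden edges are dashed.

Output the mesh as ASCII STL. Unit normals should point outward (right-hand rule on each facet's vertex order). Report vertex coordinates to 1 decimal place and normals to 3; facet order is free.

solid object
 facet normal -0.181 -0.298 0.937
  outer loop
   vertex 0.8 0.4 2.6
   vertex 4.8 3.0 4.2
   vertex 0.0 3.4 3.4
  endloop
 endfacet
 facet normal 0.982 0.048 -0.182
  outer loop
   vertex 4.4 0.6 1.4
   vertex 4.0 4.2 0.2
   vertex 4.8 3.0 4.2
  endloop
 endfacet
 facet normal -0.282 -0.331 -0.900
  outer loop
   vertex 4.4 0.6 1.4
   vertex 0.8 0.4 2.6
   vertex 4.0 4.2 0.2
  endloop
 endfacet
 facet normal -0.161 0.046 0.986
  outer loop
   vertex 3.8 3.8 4.0
   vertex 0.0 3.4 3.4
   vertex 4.8 3.0 4.2
  endloop
 endfacet
 facet normal -0.119 0.988 0.098
  outer loop
   vertex 3.8 3.8 4.0
   vertex 4.0 4.2 0.2
   vertex 0.0 3.4 3.4
  endloop
 endfacet
 facet normal 0.606 0.787 0.115
  outer loop
   vertex 3.8 3.8 4.0
   vertex 4.8 3.0 4.2
   vertex 4.0 4.2 0.2
  endloop
 endfacet
 facet normal -0.677 0.016 -0.736
  outer loop
   vertex 2.4 3.8 1.2
   vertex 0.8 0.4 2.6
   vertex 0.0 3.4 3.4
  endloop
 endfacet
 facet normal -0.381 0.889 -0.254
  outer loop
   vertex 2.4 3.8 1.2
   vertex 0.0 3.4 3.4
   vertex 4.0 4.2 0.2
  endloop
 endfacet
 facet normal -0.506 -0.114 -0.855
  outer loop
   vertex 2.4 3.8 1.2
   vertex 4.0 4.2 0.2
   vertex 0.8 0.4 2.6
  endloop
 endfacet
 facet normal -0.025 -0.496 0.868
  outer loop
   vertex 2.8 1.0 3.0
   vertex 4.8 3.0 4.2
   vertex 0.8 0.4 2.6
  endloop
 endfacet
 facet normal 0.386 -0.727 0.568
  outer loop
   vertex 2.8 1.0 3.0
   vertex 4.4 0.6 1.4
   vertex 4.8 3.0 4.2
  endloop
 endfacet
 facet normal 0.186 -0.893 0.409
  outer loop
   vertex 2.8 1.0 3.0
   vertex 0.8 0.4 2.6
   vertex 4.4 0.6 1.4
  endloop
 endfacet
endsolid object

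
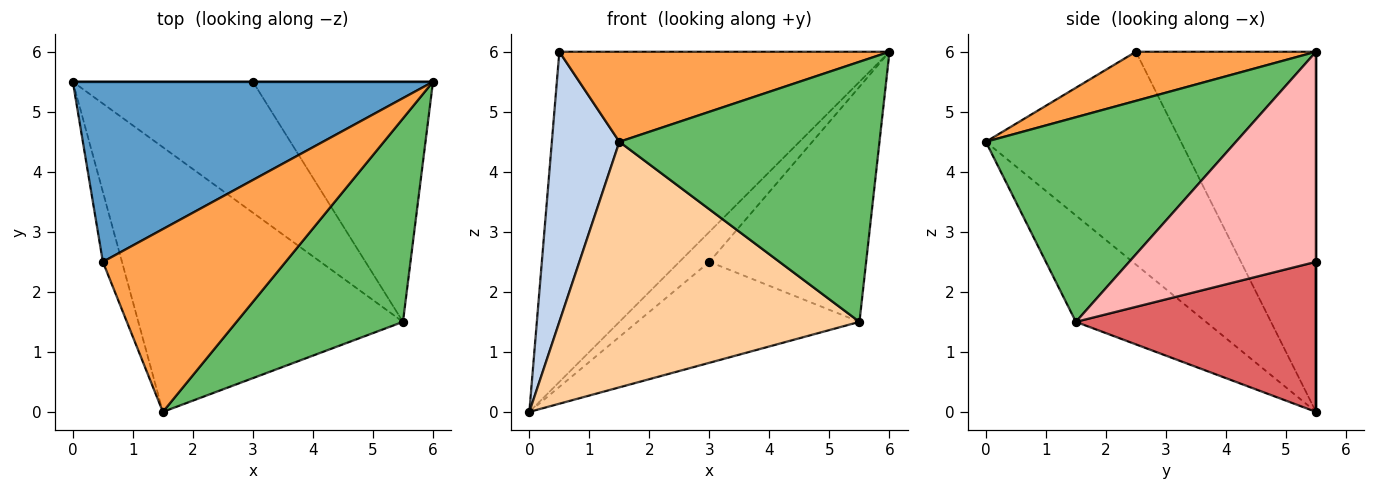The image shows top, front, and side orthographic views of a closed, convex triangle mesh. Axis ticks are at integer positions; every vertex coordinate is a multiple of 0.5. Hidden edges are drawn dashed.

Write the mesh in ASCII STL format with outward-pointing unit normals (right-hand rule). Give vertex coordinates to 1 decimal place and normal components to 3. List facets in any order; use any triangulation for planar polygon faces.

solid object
 facet normal -0.432 0.792 0.432
  outer loop
   vertex 0.5 2.5 6.0
   vertex 6.0 5.5 6.0
   vertex 0.0 5.5 0.0
  endloop
 endfacet
 facet normal -0.942 -0.326 -0.085
  outer loop
   vertex 0.5 2.5 6.0
   vertex 0.0 5.5 0.0
   vertex 1.5 0.0 4.5
  endloop
 endfacet
 facet normal 0.234 -0.430 0.872
  outer loop
   vertex 0.5 2.5 6.0
   vertex 1.5 0.0 4.5
   vertex 6.0 5.5 6.0
  endloop
 endfacet
 facet normal -0.283 -0.652 -0.703
  outer loop
   vertex 5.5 1.5 1.5
   vertex 1.5 0.0 4.5
   vertex 0.0 5.5 0.0
  endloop
 endfacet
 facet normal 0.604 -0.628 0.491
  outer loop
   vertex 5.5 1.5 1.5
   vertex 6.0 5.5 6.0
   vertex 1.5 0.0 4.5
  endloop
 endfacet
 facet normal 0.000 1.000 0.000
  outer loop
   vertex 3.0 5.5 2.5
   vertex 0.0 5.5 0.0
   vertex 6.0 5.5 6.0
  endloop
 endfacet
 facet normal 0.551 0.510 -0.661
  outer loop
   vertex 3.0 5.5 2.5
   vertex 5.5 1.5 1.5
   vertex 0.0 5.5 0.0
  endloop
 endfacet
 facet normal 0.640 0.537 -0.549
  outer loop
   vertex 3.0 5.5 2.5
   vertex 6.0 5.5 6.0
   vertex 5.5 1.5 1.5
  endloop
 endfacet
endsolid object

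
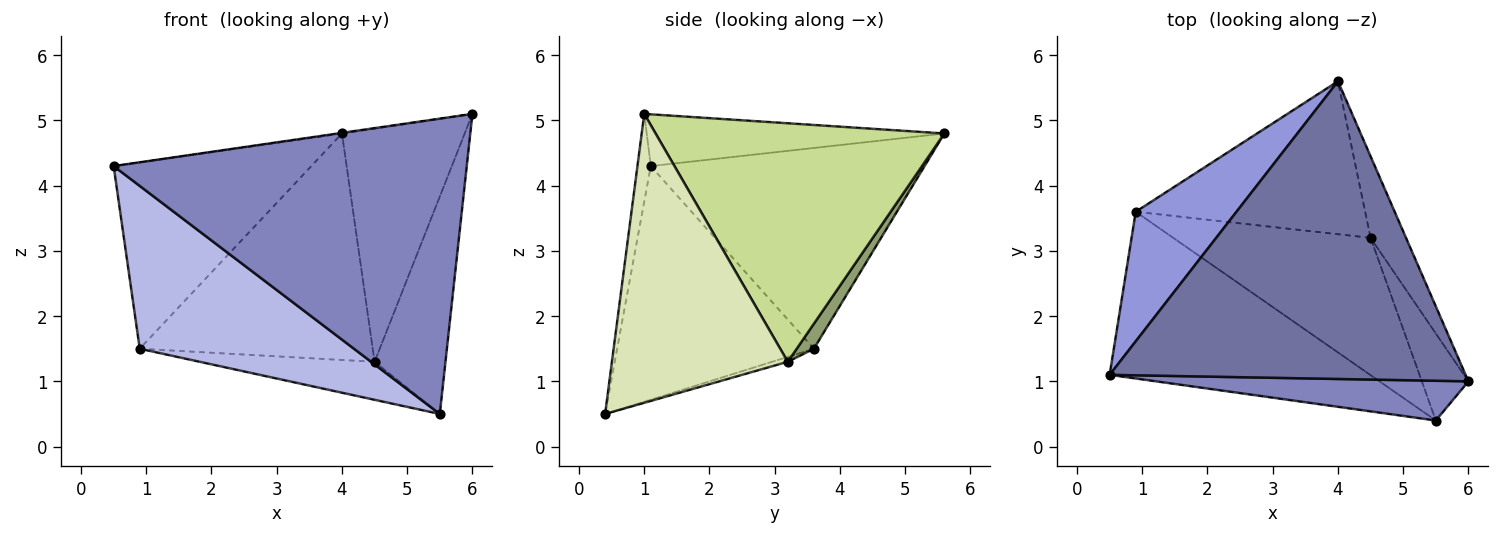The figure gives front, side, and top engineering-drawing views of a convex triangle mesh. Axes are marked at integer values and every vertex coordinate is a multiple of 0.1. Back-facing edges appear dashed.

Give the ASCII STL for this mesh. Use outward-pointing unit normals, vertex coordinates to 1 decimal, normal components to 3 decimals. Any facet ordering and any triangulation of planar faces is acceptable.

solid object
 facet normal -0.144 0.002 0.990
  outer loop
   vertex 4.0 5.6 4.8
   vertex 0.5 1.1 4.3
   vertex 6.0 1.0 5.1
  endloop
 endfacet
 facet normal -0.037 -0.990 0.133
  outer loop
   vertex 5.5 0.4 0.5
   vertex 6.0 1.0 5.1
   vertex 0.5 1.1 4.3
  endloop
 endfacet
 facet normal -0.751 0.542 0.377
  outer loop
   vertex 0.9 3.6 1.5
   vertex 0.5 1.1 4.3
   vertex 4.0 5.6 4.8
  endloop
 endfacet
 facet normal -0.540 -0.588 -0.602
  outer loop
   vertex 0.9 3.6 1.5
   vertex 5.5 0.4 0.5
   vertex 0.5 1.1 4.3
  endloop
 endfacet
 facet normal 0.061 0.827 -0.559
  outer loop
   vertex 4.5 3.2 1.3
   vertex 0.9 3.6 1.5
   vertex 4.0 5.6 4.8
  endloop
 endfacet
 facet normal -0.024 0.267 -0.963
  outer loop
   vertex 4.5 3.2 1.3
   vertex 5.5 0.4 0.5
   vertex 0.9 3.6 1.5
  endloop
 endfacet
 facet normal 0.912 0.388 -0.136
  outer loop
   vertex 4.5 3.2 1.3
   vertex 4.0 5.6 4.8
   vertex 6.0 1.0 5.1
  endloop
 endfacet
 facet normal 0.917 0.370 -0.148
  outer loop
   vertex 4.5 3.2 1.3
   vertex 6.0 1.0 5.1
   vertex 5.5 0.4 0.5
  endloop
 endfacet
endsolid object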